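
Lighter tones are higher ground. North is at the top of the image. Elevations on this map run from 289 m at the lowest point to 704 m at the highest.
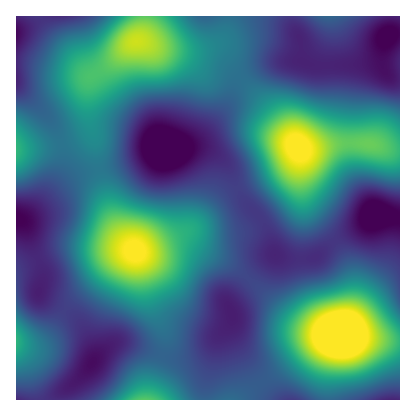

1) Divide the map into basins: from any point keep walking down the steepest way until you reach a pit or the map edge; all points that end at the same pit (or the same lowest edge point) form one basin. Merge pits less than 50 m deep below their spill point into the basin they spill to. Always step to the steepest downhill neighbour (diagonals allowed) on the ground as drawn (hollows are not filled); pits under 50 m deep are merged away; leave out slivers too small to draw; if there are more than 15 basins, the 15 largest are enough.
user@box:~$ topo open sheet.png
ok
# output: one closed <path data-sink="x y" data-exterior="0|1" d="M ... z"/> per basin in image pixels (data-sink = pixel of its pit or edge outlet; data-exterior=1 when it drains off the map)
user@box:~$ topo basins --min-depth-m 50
<path data-sink="166 150" data-exterior="0" d="M140 41l-8 2-24 23-18 12-2 6 0 26 11 60 13 48 6 12 21 28 13 46 13 30-1 16-11 30-4 20 179 0 1-30 11-36-12-1-30-11-16-12-48-43-46-24-10-1-22 7-17 1 23-7 28-14 36-34 56-27 12-10 4-8 0-4-30-38-40-40-14-7-56-12z"/><path data-sink="16 218" data-exterior="1" d="M90 123l-1 7-5 4-18 9-50 7 0 250 132 0 5-20 10-26 2-20-13-30-11-40-5-12-18-22-9-22-10-38z"/><path data-sink="374 214" data-exterior="0" d="M362 143l-28 1-24 5-12-2-2 7-10 11-16 10-42 18-38 36-28 14-23 7 17-1 22-7 10 1 46 24 48 43 20 14 32 10 66 7 0-191z"/><path data-sink="388 36" data-exterior="0" d="M400 16l-256 0-1 14-5 10 20 9 50 10 18 7 35 34 39 48 10 1 24-5 28-1 38 7z"/><path data-sink="16 34" data-exterior="1" d="M144 16l-128 0 0 133 50-6 16-7 7-6 0-50 51-42 4-12z"/><path data-sink="392 400" data-exterior="1" d="M342 334l-4 4-7 22-3 16 0 24 72 0 0-58-32-3z"/>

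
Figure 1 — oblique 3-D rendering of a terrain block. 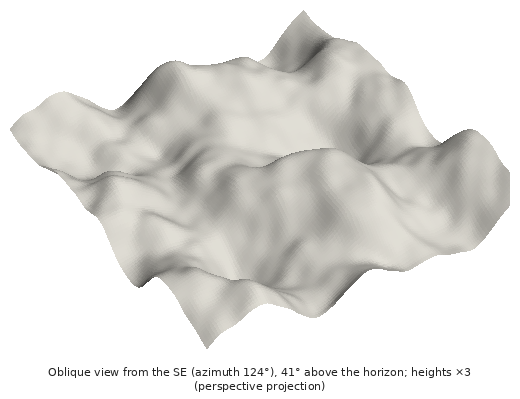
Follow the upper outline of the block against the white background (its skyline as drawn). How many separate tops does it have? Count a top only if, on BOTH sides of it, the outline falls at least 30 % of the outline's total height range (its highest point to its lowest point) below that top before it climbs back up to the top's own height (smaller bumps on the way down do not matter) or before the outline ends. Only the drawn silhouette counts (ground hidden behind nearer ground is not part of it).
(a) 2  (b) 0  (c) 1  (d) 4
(c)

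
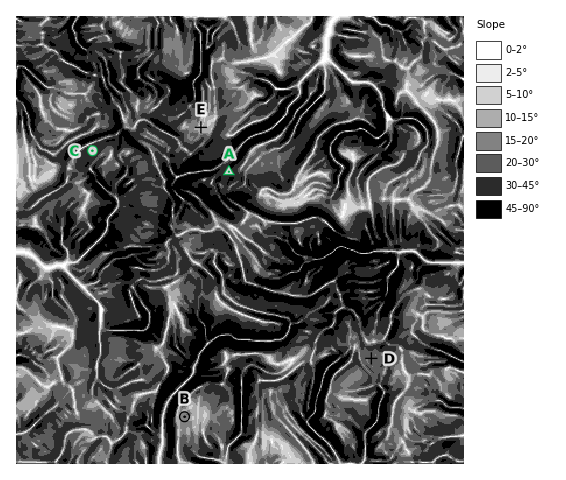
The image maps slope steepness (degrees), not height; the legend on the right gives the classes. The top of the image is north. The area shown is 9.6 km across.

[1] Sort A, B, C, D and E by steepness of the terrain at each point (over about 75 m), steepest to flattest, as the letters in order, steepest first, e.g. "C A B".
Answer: A C D B E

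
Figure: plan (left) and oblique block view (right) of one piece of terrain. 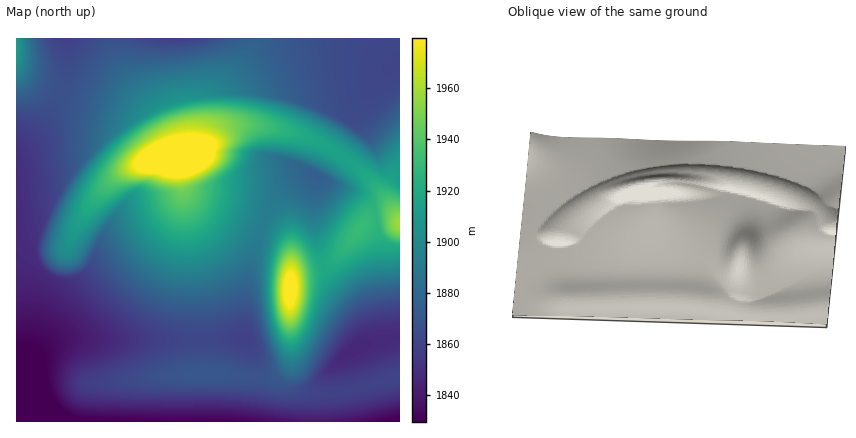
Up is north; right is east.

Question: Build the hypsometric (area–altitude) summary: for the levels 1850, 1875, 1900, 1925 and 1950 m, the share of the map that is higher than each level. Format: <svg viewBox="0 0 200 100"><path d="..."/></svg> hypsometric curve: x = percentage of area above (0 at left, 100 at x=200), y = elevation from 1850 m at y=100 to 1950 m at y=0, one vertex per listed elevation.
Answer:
<svg viewBox="0 0 200 100"><path d="M173 100l-72-25-44-25-32-25-15-25"/></svg>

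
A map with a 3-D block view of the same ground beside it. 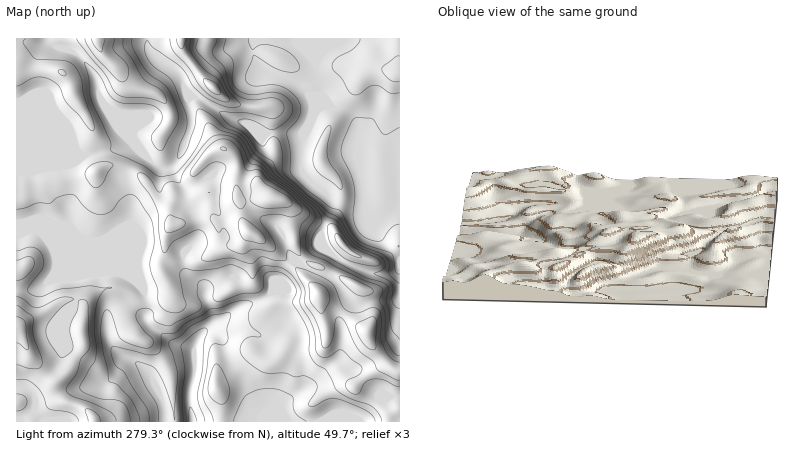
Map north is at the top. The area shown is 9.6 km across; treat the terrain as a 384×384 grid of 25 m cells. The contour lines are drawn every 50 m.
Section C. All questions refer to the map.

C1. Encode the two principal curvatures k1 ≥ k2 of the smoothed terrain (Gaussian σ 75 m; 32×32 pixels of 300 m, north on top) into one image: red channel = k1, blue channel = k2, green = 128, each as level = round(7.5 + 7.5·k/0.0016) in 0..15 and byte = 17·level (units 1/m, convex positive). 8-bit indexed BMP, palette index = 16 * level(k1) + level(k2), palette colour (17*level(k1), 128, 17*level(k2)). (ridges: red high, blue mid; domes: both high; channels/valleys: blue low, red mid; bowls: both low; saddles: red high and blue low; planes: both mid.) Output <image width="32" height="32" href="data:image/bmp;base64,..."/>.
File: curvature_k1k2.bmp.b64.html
<image width="32" height="32" href="data:image/bmp;base64,Qk02CAAAAAAAADYEAAAoAAAAIAAAACAAAAABAAgAAAAAAAAEAAATCwAAEwsAAAABAAAAAAAAAIAAABGAAAAigAAAM4AAAESAAABVgAAAZoAAAHeAAACIgAAAmYAAAKqAAAC7gAAAzIAAAN2AAADugAAA/4AAAACAEQARgBEAIoARADOAEQBEgBEAVYARAGaAEQB3gBEAiIARAJmAEQCqgBEAu4ARAMyAEQDdgBEA7oARAP+AEQAAgCIAEYAiACKAIgAzgCIARIAiAFWAIgBmgCIAd4AiAIiAIgCZgCIAqoAiALuAIgDMgCIA3YAiAO6AIgD/gCIAAIAzABGAMwAigDMAM4AzAESAMwBVgDMAZoAzAHeAMwCIgDMAmYAzAKqAMwC7gDMAzIAzAN2AMwDugDMA/4AzAACARAARgEQAIoBEADOARABEgEQAVYBEAGaARAB3gEQAiIBEAJmARACqgEQAu4BEAMyARADdgEQA7oBEAP+ARAAAgFUAEYBVACKAVQAzgFUARIBVAFWAVQBmgFUAd4BVAIiAVQCZgFUAqoBVALuAVQDMgFUA3YBVAO6AVQD/gFUAAIBmABGAZgAigGYAM4BmAESAZgBVgGYAZoBmAHeAZgCIgGYAmYBmAKqAZgC7gGYAzIBmAN2AZgDugGYA/4BmAACAdwARgHcAIoB3ADOAdwBEgHcAVYB3AGaAdwB3gHcAiIB3AJmAdwCqgHcAu4B3AMyAdwDdgHcA7oB3AP+AdwAAgIgAEYCIACKAiAAzgIgARICIAFWAiABmgIgAd4CIAIiAiACZgIgAqoCIALuAiADMgIgA3YCIAO6AiAD/gIgAAICZABGAmQAigJkAM4CZAESAmQBVgJkAZoCZAHeAmQCIgJkAmYCZAKqAmQC7gJkAzICZAN2AmQDugJkA/4CZAACAqgARgKoAIoCqADOAqgBEgKoAVYCqAGaAqgB3gKoAiICqAJmAqgCqgKoAu4CqAMyAqgDdgKoA7oCqAP+AqgAAgLsAEYC7ACKAuwAzgLsARIC7AFWAuwBmgLsAd4C7AIiAuwCZgLsAqoC7ALuAuwDMgLsA3YC7AO6AuwD/gLsAAIDMABGAzAAigMwAM4DMAESAzABVgMwAZoDMAHeAzACIgMwAmYDMAKqAzAC7gMwAzIDMAN2AzADugMwA/4DMAACA3QARgN0AIoDdADOA3QBEgN0AVYDdAGaA3QB3gN0AiIDdAJmA3QCqgN0Au4DdAMyA3QDdgN0A7oDdAP+A3QAAgO4AEYDuACKA7gAzgO4ARIDuAFWA7gBmgO4Ad4DuAIiA7gCZgO4AqoDuALuA7gDMgO4A3YDuAO6A7gD/gO4AAID/ABGA/wAigP8AM4D/AESA/wBVgP8AZoD/AHeA/wCIgP8AmYD/AKqA/wC7gP8AzID/AN2A/wDugP8A/4D/AIaHh4ZlldmmqJiXhoXYcHWmlnZ3d3eHhZWFdnZzY8aXqIaHp9fXl5aYmIeFhceAp7enhnd3d3aWuad0c6XGl5eGdYelk3N0daeGdnWWx4Cm2qiGd3Z2doWGprXIyYV1k3V2p7inhXaVl4d1dae4gITol4aGhnaHh3Z2l6enpXS4hqemhriXhqeGhXR1t6iCgueGhoeYqJeHhoaWhnWWx+eWyJZ2hramhmJyhLW3h3OD2JWXmJeXmIalx5V2hqblg7emdXd2yKiCpLfpyYODY5O3dZiYd3eYhYTopoSW6KVjuHV1d4bYloKXqKeSpah1goWHh4aHh4d1ZOemg7j6lXO6tYZ3hseWc5endJant5aEcoSHmIeHd3SF54Wlptm3gqeFt5eHp6Z0h5aGham5yNe1hHKFl5eWpLjXlYZ0tMaCpGSFuLi4t5WXl5aWp5eHhKfYppWkhoWD2OqVdJbGtnGldHSEdIWWp6eGdYa3l3ZlhpemuKZ1YpT2tpPW+NfXsriohId3h4aGhoeFp7eFlIaFhWS1g2KU9pWl1sSAgMBht8mVh3eHd3d3h4Wnp5amyLeFlreEt8WW1saAkPb5+JF1poWHh4eHh4eHdZXGdXV2p7e3lbfnlNdicqP35YKAtXaGh4eHh4eHd3d2hOeXdWSnhpbZ6ZSF13Rz+NZQc3Wnh3d3h3eHh4eGd3WE2bm2paiFt8aDYpW1lsL3knN3h4aGdYaHdoeHmId2dpa3h4aGh4amlJSGpuj4xJKTdoeHh6iXmId2h5iHh3aGp5aHhoeGlqiWuOn595OAhKeFh4iHiIeHiIeGp4eHhqe2p5aFl4aGp4bH98eBcHSXp4WHiIeHh4eXl6a5h4am2JWFs+iGdoa3tfmDcHGFl8iWhoeIh3d3h3d3hbe4t7eVgoRxxud1deaytaJ1dYa4h4V3h4h3h4d3d4eGhJSFdXSWp3Ny1+jY6ZVxtpaFhrd2dneHh3eHh3d3d4aop4aHhqindXOUx9rKknO3hXaGt4d2d4eHh4eHh3d2hsiFdoeGlteXgqfVg5CAhKSEdIaXqIZ3d4eHh3eHhnXHt4OHhnZUxriDx6OAgYSmqamVhYaXhnaHh4eHd3eFp+eEg5SFdJX3lYSSkPb29ujZyaWGh4aXh4aGhoV2dXXIt3KDubjX+LiDg6P69mNkhaaUhHZ3d4eYdnaXmIaFp8encIXHp6aGlYOD9+iUU3V1hIWHh4eHh5iWl6mYpsfZuZOAx9i4hnSEcubGhqWFhneHmJeHh4eHiJiXmJiGhoWDgLf3p5d0dIS29nSEhZaGl5iYh4eHh4eHiIeXhoZ1hZSl6aeFdXSGlemlhKd1dnaHh4d3h4eHd3aGdpc="/>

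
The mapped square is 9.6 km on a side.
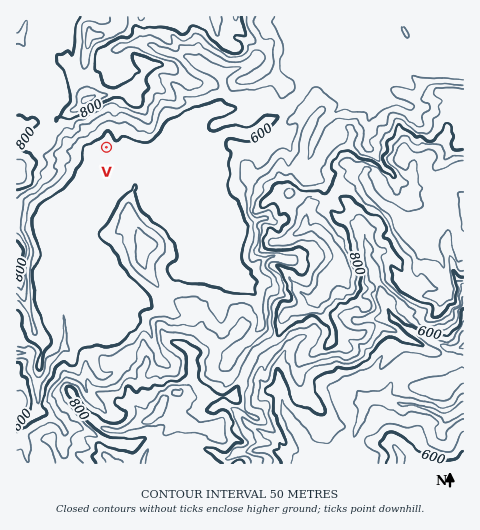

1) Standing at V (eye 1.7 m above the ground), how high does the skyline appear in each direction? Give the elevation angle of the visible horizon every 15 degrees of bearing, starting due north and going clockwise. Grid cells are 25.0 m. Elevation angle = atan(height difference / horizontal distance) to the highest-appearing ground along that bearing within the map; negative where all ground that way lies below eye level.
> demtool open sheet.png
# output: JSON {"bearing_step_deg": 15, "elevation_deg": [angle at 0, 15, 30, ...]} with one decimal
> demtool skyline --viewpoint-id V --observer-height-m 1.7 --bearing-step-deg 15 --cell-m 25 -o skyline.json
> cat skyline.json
{"bearing_step_deg": 15, "elevation_deg": [13.3, 11.2, 11.7, 9.4, 6.4, 2.5, 2.9, 3.8, 3.8, 2.9, 1.9, 3.3, 2.5, 0.6, 2.4, 3.9, 4.9, 8.5, 8.5, 9.2, 10.9, 13.9, 16.0, 16.0]}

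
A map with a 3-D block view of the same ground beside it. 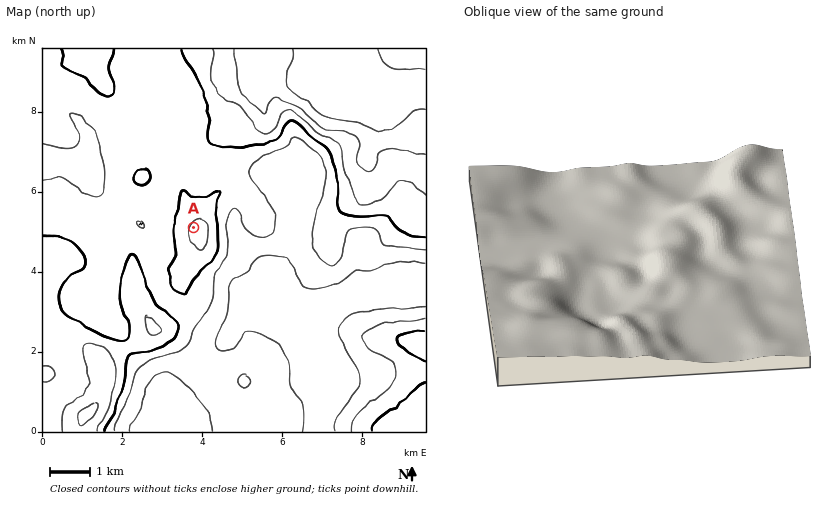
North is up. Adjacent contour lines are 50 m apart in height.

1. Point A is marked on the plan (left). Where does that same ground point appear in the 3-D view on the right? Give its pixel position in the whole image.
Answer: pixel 674 262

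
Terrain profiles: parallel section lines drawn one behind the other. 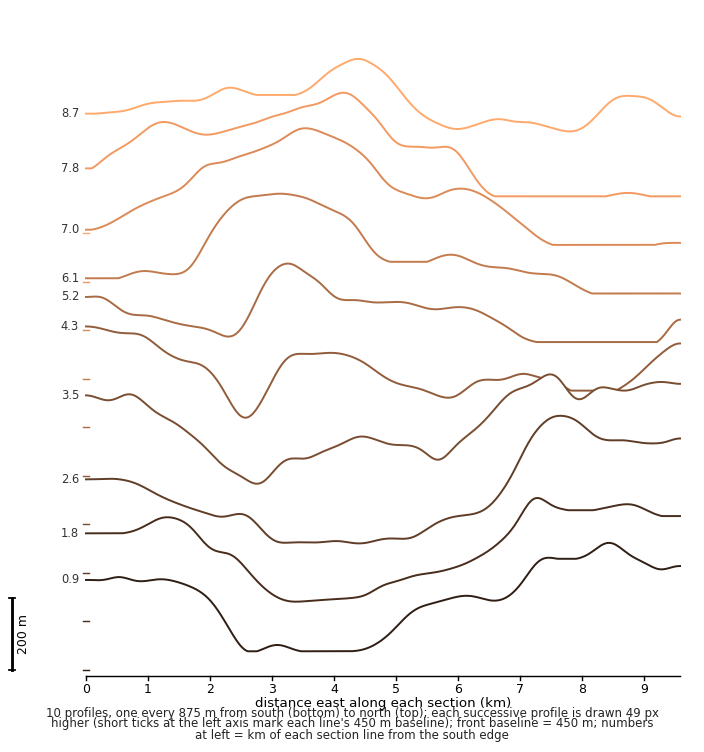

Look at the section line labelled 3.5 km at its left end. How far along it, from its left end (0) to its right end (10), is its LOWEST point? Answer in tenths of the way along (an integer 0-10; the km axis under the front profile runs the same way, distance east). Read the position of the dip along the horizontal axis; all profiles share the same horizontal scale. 3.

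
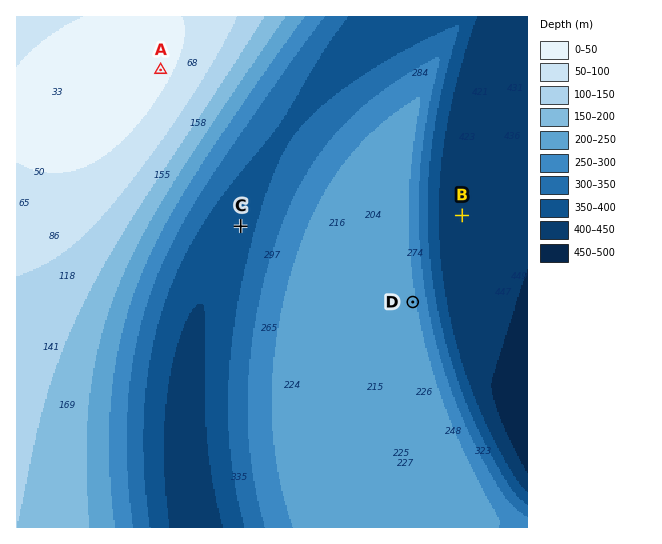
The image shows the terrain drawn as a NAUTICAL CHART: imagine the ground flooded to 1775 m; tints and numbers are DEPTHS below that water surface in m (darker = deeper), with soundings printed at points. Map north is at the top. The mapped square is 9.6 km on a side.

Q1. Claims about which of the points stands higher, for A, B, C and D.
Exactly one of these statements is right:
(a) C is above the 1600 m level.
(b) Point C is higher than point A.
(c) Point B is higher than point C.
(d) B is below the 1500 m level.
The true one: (d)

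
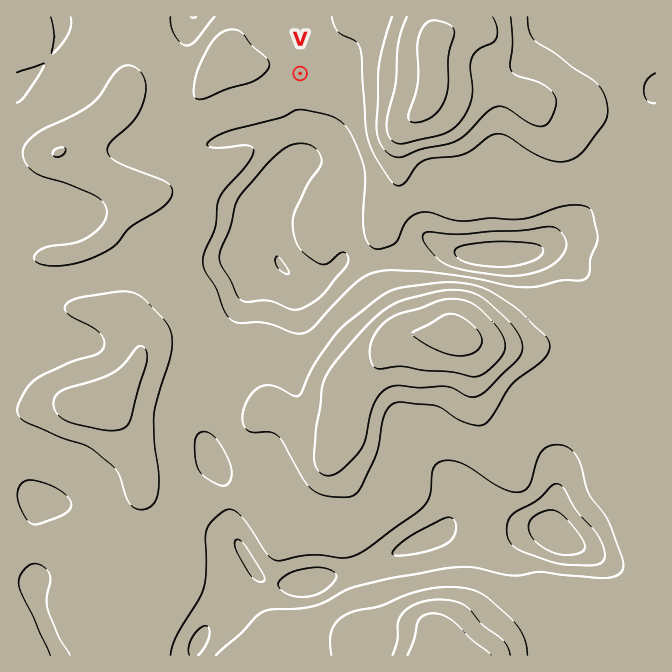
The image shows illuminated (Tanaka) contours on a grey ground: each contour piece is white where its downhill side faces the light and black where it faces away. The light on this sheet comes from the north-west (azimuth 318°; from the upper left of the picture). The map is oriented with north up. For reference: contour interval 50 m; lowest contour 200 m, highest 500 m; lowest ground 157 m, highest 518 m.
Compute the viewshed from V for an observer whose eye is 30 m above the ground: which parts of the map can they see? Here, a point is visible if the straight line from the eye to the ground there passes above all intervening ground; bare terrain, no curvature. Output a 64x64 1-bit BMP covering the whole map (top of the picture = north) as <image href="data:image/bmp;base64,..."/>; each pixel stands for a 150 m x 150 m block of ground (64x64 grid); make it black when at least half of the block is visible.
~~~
<image width="64" height="64" href="data:image/bmp;base64,Qk0+AgAAAAAAAD4AAAAoAAAAQAAAAEAAAAABAAEAAAAAAAACAAATCwAAEwsAAAIAAAAAAAAA////AAAAAAAAPAAAAAAAAAAcAAAAAAAAABwAAAAAAAAAHAAAAAAAAAAOAAAAAAAAAA+AAAAAAAAAD8AAAAAAAAAHwAAAAAAAAAfAAAAAAAAAAAAAAAAAAAAAAAAAAAAAAAAAAAAAAAAAAIAAAAAAAAAAgAAAAAAAAAGAAAAAAAAAA+AAAAAAAAAH4AAAAAAAAAfAAAAAAAAAB4AAAAAAAAAPgAAAAAAAAA+ABgAAAAAAD4AGAAAAAAAPAA4AAAAAAB8AHwAAAAAAPwP/gAAAAAf/B//AAAAAH/+H/8AAAAAP/8f/wAAAAAB/x//AAAAAAB///+AAAAAAD///8AAAAAAP///4AAAAAB/////gAAAAH//////AAAB//////8AAD///////gAAD///z//8AAAD//+H/+AAAAD//4PgAAAAAH//gcAAAAAA//+JgAAAAAB//7+AAAAAAB///8AAAAAAD///4AAAAAAH///gAAAAAA///+AAAAAAf+f/8AAAAAH/8H/wAAAAB//4P+AAAAAP//4f4AAAAD///w/gAAAAD///j/AAAAAP9/+f8AAAAAfn///4AAAAAeH///wAAAAAYP///AAAAABAf//+AAAAAAB///4AAAAAAD///gAAAAAAP//+AAAAAAAf//4AAAAAAB///AAAAAAAD//8AAAAAAAH//4AAAA=="/>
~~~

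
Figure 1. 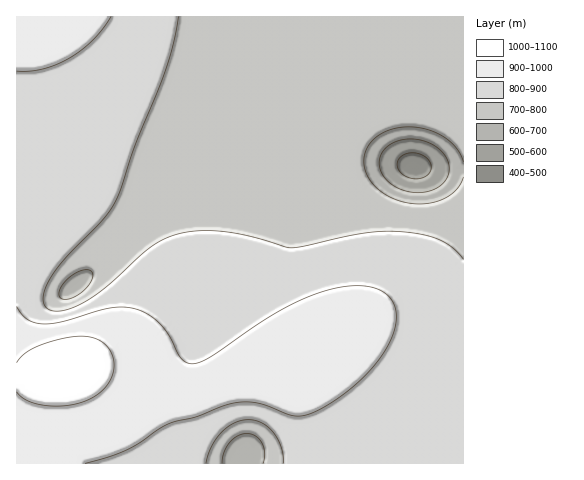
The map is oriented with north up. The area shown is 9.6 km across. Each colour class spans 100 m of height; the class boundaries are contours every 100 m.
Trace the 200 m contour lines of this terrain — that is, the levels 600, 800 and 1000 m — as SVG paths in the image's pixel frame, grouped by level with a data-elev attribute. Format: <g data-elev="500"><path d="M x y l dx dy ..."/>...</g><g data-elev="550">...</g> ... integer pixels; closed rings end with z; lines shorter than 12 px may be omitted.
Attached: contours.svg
<g data-elev="600"><path d="M409 192l-13-5-11-9-5-10 0-11 6-10 11-6 14-2 14 2 12 6 8 8 4 10-1 10-6 9-9 6-12 3z"/></g><g data-elev="800"><path d="M206 463l6-17 10-14 13-9 14-3 14 3 11 10 8 15 1 15"/><path d="M463 259l-9-10-13-8-15-6-20-3-21-1-20 2-74 15-57-15-23-2-19 0-20 5-18 9-13 10-35 32-24 16-21 8-8 0-6-3-4-6 0-7 3-9 6-10 15-19 37-39 13-21 18-52 31-77 8-26 4-25"/></g><g data-elev="1000"><path d="M17 392l9 8 15 5 19 1 18-3 14-5 12-9 7-11 3-13-2-11-7-10-9-5-13-3-20 2-24 8-13 7-9 10"/></g>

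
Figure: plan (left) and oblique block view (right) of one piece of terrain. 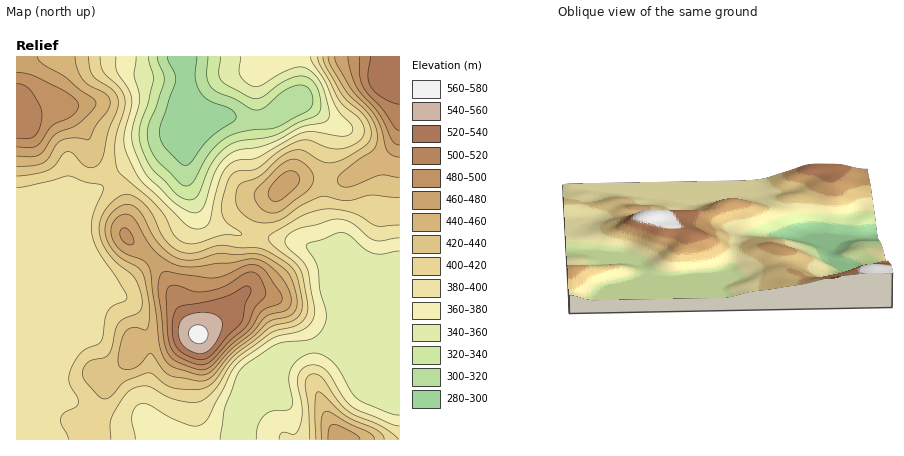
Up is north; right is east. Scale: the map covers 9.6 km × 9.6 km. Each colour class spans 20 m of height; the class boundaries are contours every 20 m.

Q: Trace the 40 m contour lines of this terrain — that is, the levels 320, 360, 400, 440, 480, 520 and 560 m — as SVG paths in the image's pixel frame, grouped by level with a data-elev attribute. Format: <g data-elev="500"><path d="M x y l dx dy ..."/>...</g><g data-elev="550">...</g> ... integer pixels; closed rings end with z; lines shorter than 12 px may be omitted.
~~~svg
<g data-elev="320"><path d="M208 56l-1 20 4 12 7 4 16 7 16 10 6 1 6-1 22-18 14-6 6 1 6 3 2 7 1 8-5 7-30 16-36 5-18 7-13 13-17 29-8 5-6-3-22-21-6-10-4-10-1-8 1-9 8-19 8-26 0-6-7-18"/></g><g data-elev="360"><path d="M220 440l5-32 11-32 6-8 6-6 28-18 10-2 20-2 8-2 6-5 4-7 2-14-6-22-2-22-3-8-8-12 0-4 35-12 8 3 14 13 8 5 10 1 18-3"/><path d="M400 415l-12-3-30-12-6-8-12-20-7-10-11-7-10-2-14 6-8 11-1 10 3 20-1 8-5 2-14 1-8 4-6 11-2 14"/><path d="M241 56l-2 14 1 6 6 6 7 4 9-1 18-11 14-6 8-1 8 3 7 8 5 9 7 20 0 11-5 4-24 5-32 17-12 4-18 2-8 4-8 8-6 8-13 38-3 4-6 1-8-3-10-6-26-25-7-9-8-20-3-8 0-10 8-32-1-8-5-16 2-20"/></g><g data-elev="400"><path d="M111 440l-1-16 2-8 12-19 7-7 9-4 8 0 28 14 16 2 8-1 14-11 16-24 10-10 32-23 24-7 8-6 3-6 1-8-6-34-7-10-25-20-2-4 4-4 32-19 22-6 12 1 16 3 24 13 22-1"/><path d="M398 440l-6-6-10-8-26-10-9-6-9-10-16-22-4-3-4-1-6 3-3 7 4 26 1 30"/><path d="M16 187l12-1 40-10 18 6 16 4 1 6-11 26 0 18 7 16 17 24 11 20-2 4-11 5-6 7-3 8-2 16-3 6-18 10-6 6-5 10-2 8 0 6 9 16 0 6-3 4-11 5-4 7 1 4 7 16"/><path d="M318 56l2 8 19 36 7 7 12 10 4 5 2 8-2 8-10 7-14 4-12-2-16-7-10 1-20 9-24 19-22 3-4 4-3 8-5 18 0 9 4 11 14 10 2 2-4 2-16-1-30 9-8-2-8-4-4-6-7-16-7-8-40-38-3-12 0-16 9-32 1-10-5-12-17-16-3-16"/></g><g data-elev="440"><path d="M375 440l-2-4-4-4-43-21-2 2-2 5-1 22"/><path d="M195 380l9 1 6-3 22-24 22-18 14-13 6-3 14-3 6-4 3-5 0-8-5-21-4-7-7-6-15-9-8-3-22 1-18-2-26 7-16-2-9-6-10-10-14-26-5-7-8-4-8 1-8 5-6 8-3 9 1 8 4 10 6 8 22 13 4 5 6 22 2 20-2 11-2 5-14-2-4 2-4 4-5 20 0 12 5 3 10-1 6-4 10-11 13 17 5 5z"/><path d="M268 212l6 1 8-2 24-19 5-6 2-6 0-6-4-6-7-6-8-3-10 3-28 28-2 6 2 6 5 6z"/><path d="M16 166l18 0 10-3 5-5 7-14 8-5 12-1 12 2 8-14 12-16 2-6-1-6-5-5-14-7-6-6-7-12-2-12"/><path d="M328 56l2 10 16 24 25 28 5 8 1 8 0 10-3 6-33 24-3 4 0 6 4 2 6 1 32-12 20 2"/></g><g data-elev="480"><path d="M198 370l8-1 6-3 18-21 20-15 12-18 4-4 12-4 3-2 1-4-2-6-13-20-7-5-6-2-6 0-24 10-10 3-48-7-2 1-3 2-3 8 0 10 6 48 2 10 4 6 6 5z"/><path d="M128 244l5 0 1-4-5-10-5-2-4 2 0 6 2 5z"/><path d="M16 147l14 1 8-3 14-19 20-10 5-6 2-4-4-8-15-9-28-14-16-3"/><path d="M348 57l3 17 6 14 22 26 13 27 8 4"/></g><g data-elev="520"><path d="M198 360l6-1 7-3 17-21 13-11 2-6 2-14 6-12-1-5-6-1-12 8-10 4-40 8-6 4-2 6-2 10 3 18 7 9z"/><path d="M370 56l-2 20 3 12 13 10 16 6"/></g><g data-elev="560"><path d="M197 344l7-2 4-6-2-8-6-3-8 1-3 6 2 8z"/></g>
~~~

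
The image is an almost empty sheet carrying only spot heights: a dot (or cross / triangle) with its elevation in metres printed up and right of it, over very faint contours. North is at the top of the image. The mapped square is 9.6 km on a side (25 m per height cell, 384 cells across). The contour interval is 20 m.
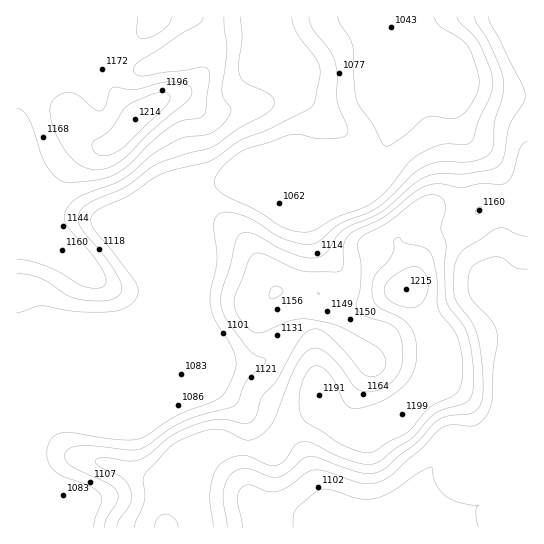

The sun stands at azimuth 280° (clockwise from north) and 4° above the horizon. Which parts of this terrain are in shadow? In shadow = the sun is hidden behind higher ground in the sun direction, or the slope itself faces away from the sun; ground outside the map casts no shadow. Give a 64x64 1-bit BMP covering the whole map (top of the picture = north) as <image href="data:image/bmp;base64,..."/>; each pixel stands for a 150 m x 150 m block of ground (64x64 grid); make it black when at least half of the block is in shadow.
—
<image width="64" height="64" href="data:image/bmp;base64,Qk0+AgAAAAAAAD4AAAAoAAAAQAAAAEAAAAABAAEAAAAAAAACAAATCwAAEwsAAAIAAAAAAAAA////AAAAAAAAAAB4AAAAAAAAAHAAAAAAAAAAcAAAAAAAAABwAAAAAAAAAHAAAAAAAAAAcAAAAAAAAABgAAOAAAAAAAAwB+AAAAAAADAH+AAAAAAAAAP8AAAAAAAAAf8AAAAAAAAA/4AAAAAAAAB/gAAAAAAAAH8wAAAAAAAAPjwAAAAAAAAAfgAAAAAAAAD+AAAAAAAAAP4AAAAAAAAB/gAAAAAAAAD+AAAAAAAAAP4AAAAAAAAA/gAAAAAAAAH8AAAAAAAAAfgAAAAAAAAB8AAAAAAAAAHgAAAAAAAAA8AAAAAAAAAH4AAAAAAAAB/wAAAAAAAAH/AADgAAAAAf4AAeAAAAAB/gAB4AAAAAD8AAPAAAAAAPgAB4AAAAAAcAAPAAAAAAAAAA4AAAAAAAAAHgAAAAAAAAAeAAAAAAAAAB4AAAAAAAAAHAAAAAAAAAAAAAAAAAAAAAD8AAAAAAAAAP8AAAAAAAAA/8AAAAAAAAD/xwAAAAAAAH/HgAAAAAAAf8eAAAAAAAA/wwAAAAAAAB/AAAAAAAAAD8AAAAAAAAAHwAAAAAAAAAOAAAAAAAAAABgAAAAAAAAAHAAAAAAAAAAOAAAAAAAAAAcAAAAAAAAAB4AAAAAAAAADgAAAAAAAAAOAAAAAAAAAAQAAAAAAAAAAAAAAAAAAAAAAAAAAAAAAAAAAAAAA=="/>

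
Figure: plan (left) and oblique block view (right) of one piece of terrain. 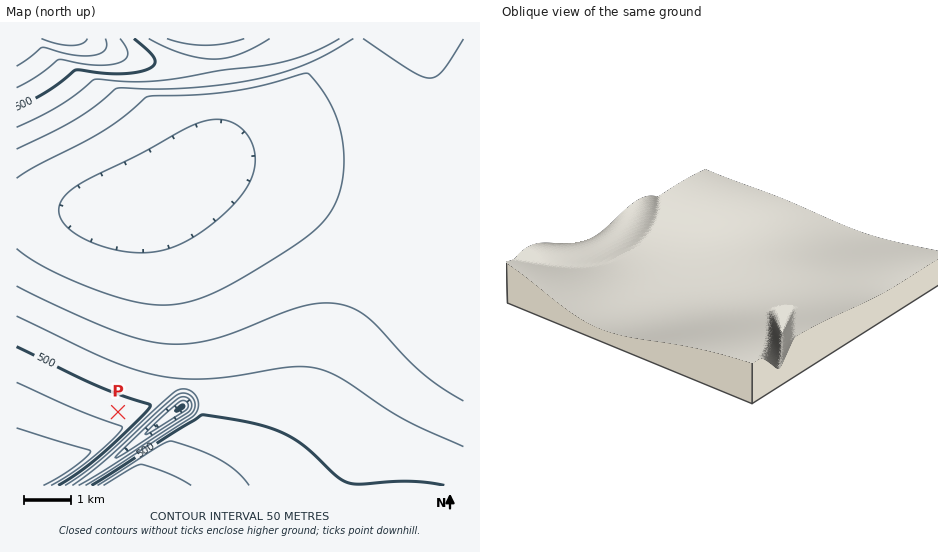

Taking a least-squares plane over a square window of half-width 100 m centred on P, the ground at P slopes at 5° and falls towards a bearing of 19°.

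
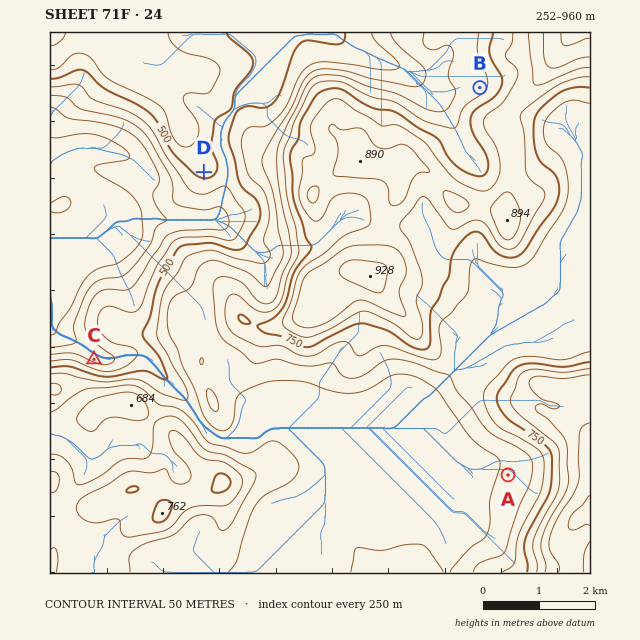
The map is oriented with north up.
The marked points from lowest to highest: C D A B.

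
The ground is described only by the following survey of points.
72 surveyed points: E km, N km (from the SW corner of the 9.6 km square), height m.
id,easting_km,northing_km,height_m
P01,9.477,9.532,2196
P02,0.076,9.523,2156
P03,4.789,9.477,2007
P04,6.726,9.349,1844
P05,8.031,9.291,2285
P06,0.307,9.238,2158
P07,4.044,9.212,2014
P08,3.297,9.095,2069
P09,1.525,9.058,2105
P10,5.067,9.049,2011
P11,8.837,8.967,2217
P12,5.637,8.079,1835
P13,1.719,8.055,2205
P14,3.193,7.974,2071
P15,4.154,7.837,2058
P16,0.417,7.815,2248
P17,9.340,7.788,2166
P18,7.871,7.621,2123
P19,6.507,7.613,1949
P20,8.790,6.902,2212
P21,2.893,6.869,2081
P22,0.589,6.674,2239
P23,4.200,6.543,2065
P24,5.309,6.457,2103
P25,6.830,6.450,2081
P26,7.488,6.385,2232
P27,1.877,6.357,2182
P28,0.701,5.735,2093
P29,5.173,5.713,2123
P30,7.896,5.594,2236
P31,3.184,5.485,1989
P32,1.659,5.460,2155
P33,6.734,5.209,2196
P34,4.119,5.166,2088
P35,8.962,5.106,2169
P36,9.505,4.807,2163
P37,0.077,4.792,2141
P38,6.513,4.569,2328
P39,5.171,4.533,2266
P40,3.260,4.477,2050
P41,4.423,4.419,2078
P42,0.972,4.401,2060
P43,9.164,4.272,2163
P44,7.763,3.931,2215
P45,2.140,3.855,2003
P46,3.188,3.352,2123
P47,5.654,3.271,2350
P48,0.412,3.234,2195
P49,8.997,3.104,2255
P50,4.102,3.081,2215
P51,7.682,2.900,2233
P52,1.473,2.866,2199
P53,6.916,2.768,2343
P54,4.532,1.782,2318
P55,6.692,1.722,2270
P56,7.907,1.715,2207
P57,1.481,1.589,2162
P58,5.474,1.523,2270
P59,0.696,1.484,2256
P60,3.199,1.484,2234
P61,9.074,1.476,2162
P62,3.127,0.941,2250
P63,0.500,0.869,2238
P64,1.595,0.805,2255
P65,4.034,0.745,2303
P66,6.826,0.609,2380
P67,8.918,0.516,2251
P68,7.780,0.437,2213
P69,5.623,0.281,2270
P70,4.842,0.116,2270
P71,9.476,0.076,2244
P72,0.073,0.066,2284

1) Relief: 1820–2420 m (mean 2170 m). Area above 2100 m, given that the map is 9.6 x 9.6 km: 66.7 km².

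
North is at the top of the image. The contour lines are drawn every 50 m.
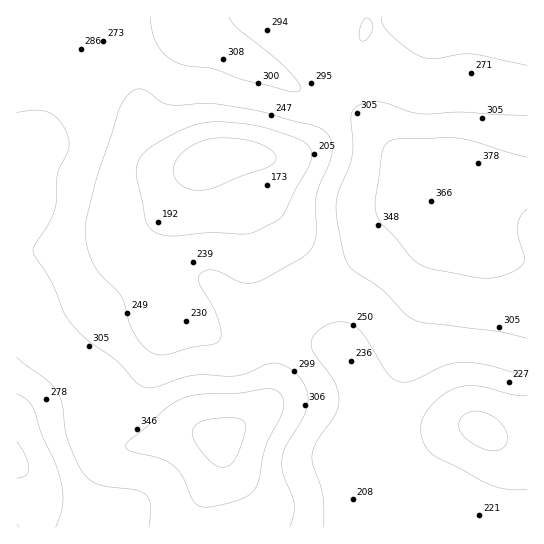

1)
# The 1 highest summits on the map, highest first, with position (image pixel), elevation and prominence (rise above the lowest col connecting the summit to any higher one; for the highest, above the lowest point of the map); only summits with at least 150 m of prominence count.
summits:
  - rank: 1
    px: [221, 439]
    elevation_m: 411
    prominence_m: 287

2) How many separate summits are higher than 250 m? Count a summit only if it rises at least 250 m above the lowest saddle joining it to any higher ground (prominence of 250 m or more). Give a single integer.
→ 1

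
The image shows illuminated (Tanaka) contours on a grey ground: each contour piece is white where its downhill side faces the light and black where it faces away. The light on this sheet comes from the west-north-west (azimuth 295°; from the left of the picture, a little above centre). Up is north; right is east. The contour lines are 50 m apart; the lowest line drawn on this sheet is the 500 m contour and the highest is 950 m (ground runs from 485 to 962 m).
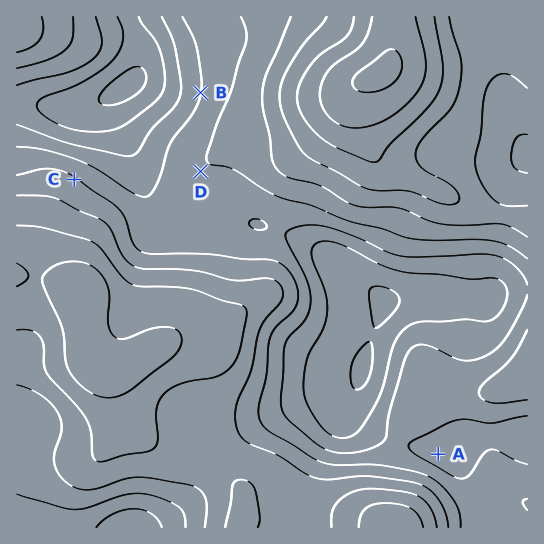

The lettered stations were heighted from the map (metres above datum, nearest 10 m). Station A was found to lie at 620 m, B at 650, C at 710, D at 700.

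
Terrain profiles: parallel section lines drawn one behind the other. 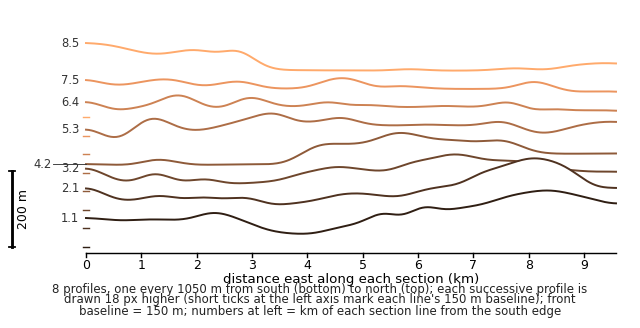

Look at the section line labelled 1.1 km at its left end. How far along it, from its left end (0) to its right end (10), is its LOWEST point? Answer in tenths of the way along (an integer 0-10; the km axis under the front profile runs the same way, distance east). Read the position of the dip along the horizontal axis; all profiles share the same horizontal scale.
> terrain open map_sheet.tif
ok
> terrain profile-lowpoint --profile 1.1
4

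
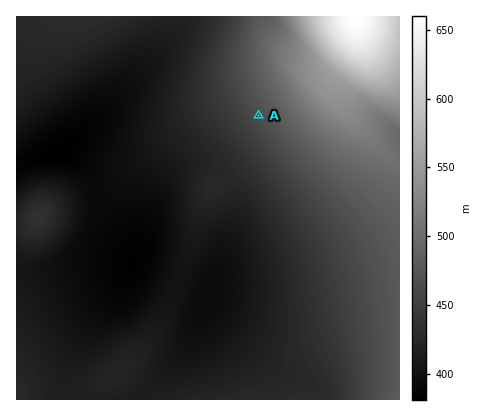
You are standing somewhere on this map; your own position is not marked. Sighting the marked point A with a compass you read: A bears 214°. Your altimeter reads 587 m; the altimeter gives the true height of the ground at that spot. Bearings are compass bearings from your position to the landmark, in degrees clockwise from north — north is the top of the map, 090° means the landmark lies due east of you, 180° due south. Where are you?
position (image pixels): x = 316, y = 31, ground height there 587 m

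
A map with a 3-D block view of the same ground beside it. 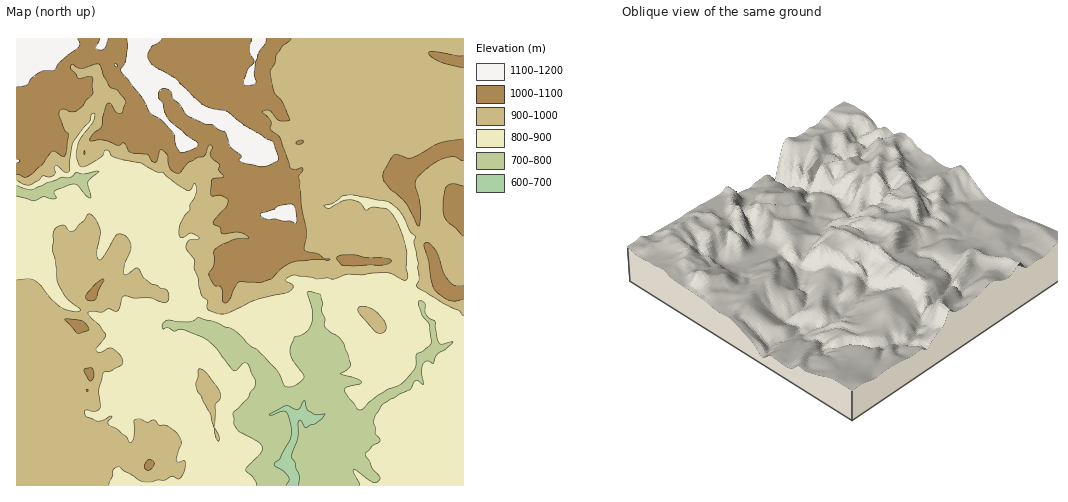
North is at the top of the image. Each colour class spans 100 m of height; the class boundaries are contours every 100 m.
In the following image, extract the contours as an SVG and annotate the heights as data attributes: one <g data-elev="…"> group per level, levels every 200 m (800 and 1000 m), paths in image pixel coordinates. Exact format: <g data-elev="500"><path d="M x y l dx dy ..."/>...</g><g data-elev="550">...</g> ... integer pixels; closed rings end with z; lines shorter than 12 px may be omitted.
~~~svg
<g data-elev="800"><path d="M257 485l-4-8-7-6 0-2 14-15 2-7-4-5-20-11-4-6-1-11 1-2 14-14 7-12 0-6-6-15-2-2-3 0-7 7-3 1-18-23-9-8-24-10-4-1-5 2-7-4-3 2-2-2 1-4 5-3 22 2 9-5 32 12 8 6 12 11 7 4 17 18 5 7 5 11 7 1 7-4 5-6-12-19-2-6 1-6 3-9 7-2 6-4 5-9 0-12-4-18 12 2 3 8-2 8 4 9 0 8 14 10 4 6 8 21-3 5-8 4 17 6 4 3-1 2-12 3-4 3 13 18 4 2 17-15 10-6 11-4 5-3 11-14 2-14 6-3 8-7-2-20-7-9-4-10 1-4 2 0 4 4 0 5 1 5 9 7 0 6 4 15 3 1 11-2-7 7-9 6-4 8-6-2-3 2-3 9 3 12-8-3-6 9-19 9-10 7-6 9-2 6 3 7-1 6 4 4 1 3-8 5-7 8 7 15 8 9-3 4-3 0-20-13 0 4 6 12"/><path d="M17 186l15 4 29-13 9 0 6-5 7 2 16-2-11 10 3 15-1 1-5-3-7-9-4-2-19 7-1 2 2 4-1 2-12-3-10 5-16-5"/></g><g data-elev="1000"><path d="M147 470l4-1 3-5 0-2-4-3-3 1-3 6z"/><path d="M89 380l2 1 3-4 0-6-3-3-7 2z"/><path d="M76 333l4 0 8-2 1-3-7-7-16-2-1 1z"/><path d="M87 300l5 1 4-2 8-19-1-1-7 4-8 10-2 5z"/><path d="M463 286l-8 0-6-4-5-9-8-22-6-7-5-1-1 3 5 15 2 18 3 10 14 11 7 1 8-2"/><path d="M342 265l39 0 7-1 3-4-5-2-19 0-12-3-13 0-6 3z"/><path d="M463 186l-10-2-7 3-3 11 0 11 1 6 3 6 16 15"/><path d="M17 174l8 3 6-2 11-10 11-14 11 5 2-4 3-18-6-7-4-11 1-5 3-2 8 3 6-2 5-4 11-14-1-15-3-1-11 3-8-12 3-3 4 4 5 1 16-5 2 1 3 10 6 11 9 5 7 8 1 4-4 9-2 2-4-2-6-9-3 1-4 13-1 9-9 8-3 7 14-1 14 6 6-3 5 9 18 2 7 8 3-1 4-12 7 6 2 14 8 4 2 0 9-11 8-5 7-1 5-11 3 2-2 6 1 3 8 9 0 5 5 6-12 4-1 15 2 1 9 0 6 5-2 7-13 15 7 5 2 5 17-1 6 3 4 3-17 2-11 5-7 6 0 14-5 7 0 3 5 10 6 1 2 2 1 14 2 1 4-2 5-12 5-7 20 1 12-4 12-12 12-6 20-2 14 1 1-1-5 0-7-5-11-2-3-2 2-19-5-26-2-28 4-8-2-1-6 1-5-1-9-29-10-9 0-9-9-9 7-2 10 11 11-1-8-18-8-9-4-21 5-9 2-9 6-8 8-7"/><path d="M296 144l4 0 4-3-4-1-3 1z"/><path d="M463 139l-24 4-28 15-16-4-11 17-1 8 7 10 16 14 11 22 2 1 1-17-5-23 2-7 12-12 13-8 12-2 9 4"/><path d="M463 55l-5 1-25-5-5 2 4 4 7 4 24 7"/></g>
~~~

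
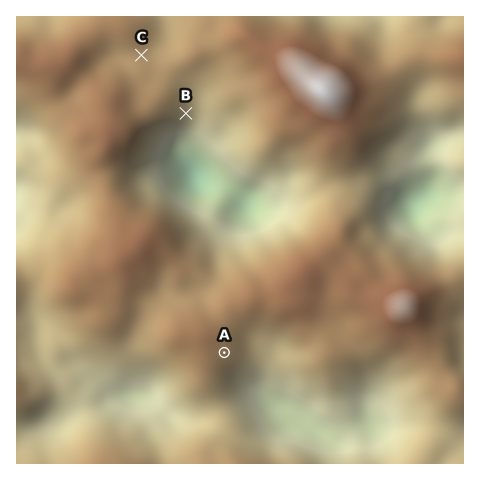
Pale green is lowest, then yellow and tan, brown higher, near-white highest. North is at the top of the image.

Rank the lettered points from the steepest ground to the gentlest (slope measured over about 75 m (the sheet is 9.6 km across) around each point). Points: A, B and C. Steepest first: B A C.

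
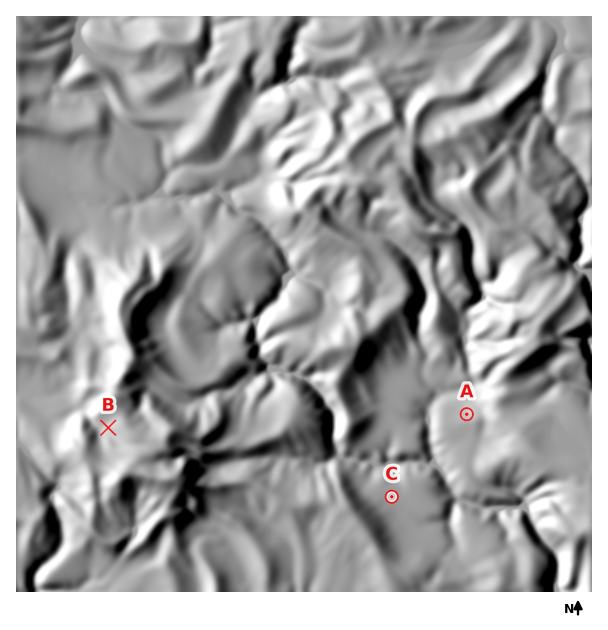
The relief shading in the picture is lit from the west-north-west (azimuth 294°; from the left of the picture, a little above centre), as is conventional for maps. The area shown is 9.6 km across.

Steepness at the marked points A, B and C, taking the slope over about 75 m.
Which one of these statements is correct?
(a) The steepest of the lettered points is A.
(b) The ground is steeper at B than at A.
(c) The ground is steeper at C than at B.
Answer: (b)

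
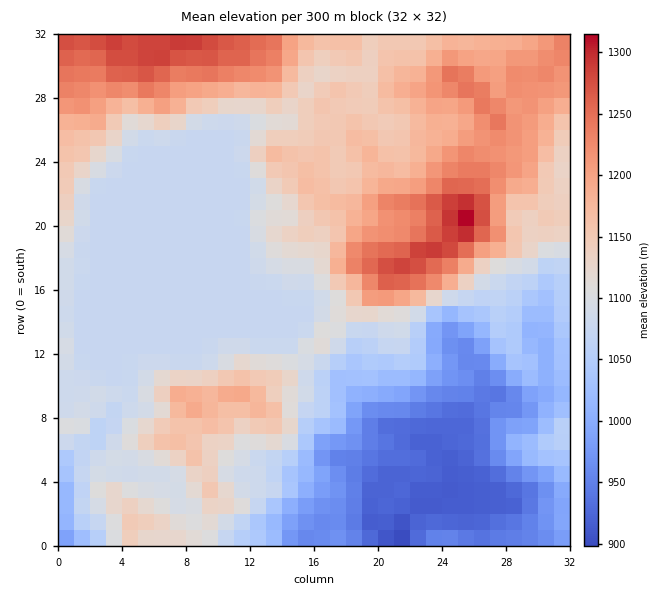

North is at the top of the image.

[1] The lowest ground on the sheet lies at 890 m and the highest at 1320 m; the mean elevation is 1100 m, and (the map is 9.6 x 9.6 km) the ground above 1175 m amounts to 20.4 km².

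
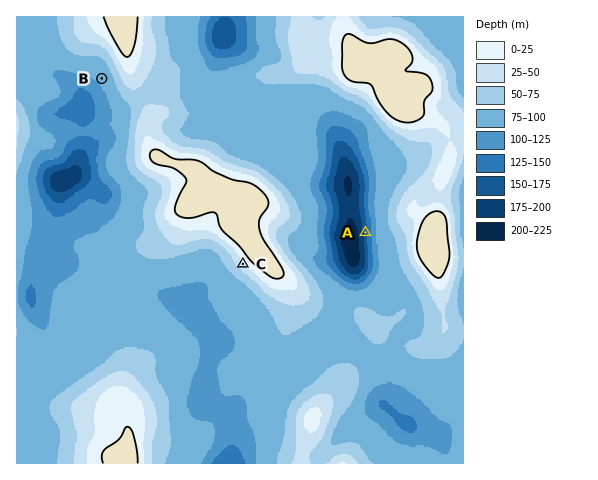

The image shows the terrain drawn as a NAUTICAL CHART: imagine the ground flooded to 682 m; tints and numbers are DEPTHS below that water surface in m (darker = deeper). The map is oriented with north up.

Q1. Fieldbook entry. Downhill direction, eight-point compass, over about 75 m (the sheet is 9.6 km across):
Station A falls W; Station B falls SW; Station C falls SW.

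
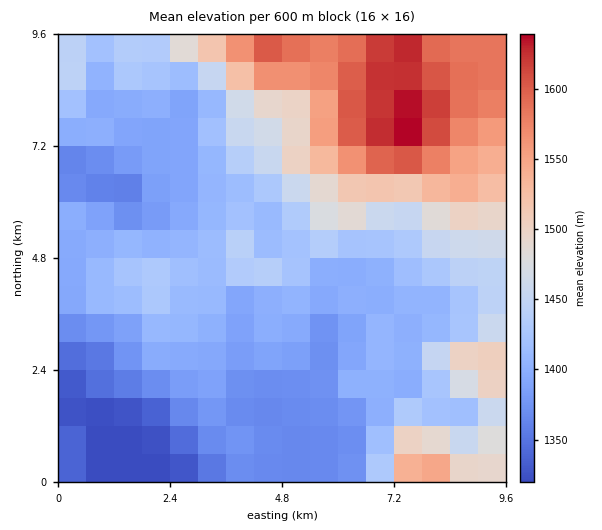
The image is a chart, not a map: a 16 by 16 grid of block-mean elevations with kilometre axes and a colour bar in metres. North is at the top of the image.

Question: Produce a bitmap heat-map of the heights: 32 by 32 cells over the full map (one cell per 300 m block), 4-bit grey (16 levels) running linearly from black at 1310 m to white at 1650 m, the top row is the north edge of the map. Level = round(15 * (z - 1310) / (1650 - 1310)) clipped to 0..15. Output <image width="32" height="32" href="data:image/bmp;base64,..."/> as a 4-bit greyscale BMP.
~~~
<image width="32" height="32" href="data:image/bmp;base64,Qk12AgAAAAAAAHYAAAAoAAAAIAAAACAAAAABAAQAAAAAAAACAAATCwAAEwsAABAAAAAAAAAAAAAAABEREQAiIiIAMzMzAERERABVVVUAZmZmAHd3dwCIiIgAmZmZAKqqqgC7u7sAzMzMAN3d3QDu7u4A////ACEAAAAREiMiIiIzR5u6mIgRAAAAESIzMiIjM0ebuoeIEQAAARIjMzIiIzNGmph3eBEAABESMzMyIiMzRXiHZngRAAERIzMzIiMzMzVmZVVnABEREiMzMiIzMzNEVURFZxESIiIzMzIjMzNERERFVngRIiMzM0MzMzMzREREV4mZESIzREREMzMzMzRERGiZmSIiM0RERDM0QzM0RERWeIgiIzNEREQzREMzNERERVZ3MzRERUREQ0RDMzRERERFZzRERVVEVEM0RDRERERERWZEVVVlVVRERVRERERERFVmREVVZVVUVWZVRERERVVmZjREVVVVRWZlVURERFVWZmZERFVEVEVmVVVVRFVVZnZnRERERERFZURWZmZVVmd3d0REMzRERVVEVniHZmZ4iIhEMzIzQ0VURFZ4iHdniJmYMzIiNENFVFVmeImYiJqqqSIiIjRERFVWd4maqqqqqqoiIjM0NERWZ4iZq8zMy6qqMzMzMzRFZmeJq7ze7ty7ukREQzM0RWZ3iavN7v7ty7tEREMzNEVnd4is3e7/7cu7VEQ0RDNFZ3iInN3e/u3MzFVDRVRERXiJmazd7u7t3MxlRFZURFaJq7u83e7u3dzMdkRWVVZ4m8zMzM3u7t3MzGZVZVVoiazd3MzN3u7czMxlVWVWiaq83dzMzN7+3MzM"/>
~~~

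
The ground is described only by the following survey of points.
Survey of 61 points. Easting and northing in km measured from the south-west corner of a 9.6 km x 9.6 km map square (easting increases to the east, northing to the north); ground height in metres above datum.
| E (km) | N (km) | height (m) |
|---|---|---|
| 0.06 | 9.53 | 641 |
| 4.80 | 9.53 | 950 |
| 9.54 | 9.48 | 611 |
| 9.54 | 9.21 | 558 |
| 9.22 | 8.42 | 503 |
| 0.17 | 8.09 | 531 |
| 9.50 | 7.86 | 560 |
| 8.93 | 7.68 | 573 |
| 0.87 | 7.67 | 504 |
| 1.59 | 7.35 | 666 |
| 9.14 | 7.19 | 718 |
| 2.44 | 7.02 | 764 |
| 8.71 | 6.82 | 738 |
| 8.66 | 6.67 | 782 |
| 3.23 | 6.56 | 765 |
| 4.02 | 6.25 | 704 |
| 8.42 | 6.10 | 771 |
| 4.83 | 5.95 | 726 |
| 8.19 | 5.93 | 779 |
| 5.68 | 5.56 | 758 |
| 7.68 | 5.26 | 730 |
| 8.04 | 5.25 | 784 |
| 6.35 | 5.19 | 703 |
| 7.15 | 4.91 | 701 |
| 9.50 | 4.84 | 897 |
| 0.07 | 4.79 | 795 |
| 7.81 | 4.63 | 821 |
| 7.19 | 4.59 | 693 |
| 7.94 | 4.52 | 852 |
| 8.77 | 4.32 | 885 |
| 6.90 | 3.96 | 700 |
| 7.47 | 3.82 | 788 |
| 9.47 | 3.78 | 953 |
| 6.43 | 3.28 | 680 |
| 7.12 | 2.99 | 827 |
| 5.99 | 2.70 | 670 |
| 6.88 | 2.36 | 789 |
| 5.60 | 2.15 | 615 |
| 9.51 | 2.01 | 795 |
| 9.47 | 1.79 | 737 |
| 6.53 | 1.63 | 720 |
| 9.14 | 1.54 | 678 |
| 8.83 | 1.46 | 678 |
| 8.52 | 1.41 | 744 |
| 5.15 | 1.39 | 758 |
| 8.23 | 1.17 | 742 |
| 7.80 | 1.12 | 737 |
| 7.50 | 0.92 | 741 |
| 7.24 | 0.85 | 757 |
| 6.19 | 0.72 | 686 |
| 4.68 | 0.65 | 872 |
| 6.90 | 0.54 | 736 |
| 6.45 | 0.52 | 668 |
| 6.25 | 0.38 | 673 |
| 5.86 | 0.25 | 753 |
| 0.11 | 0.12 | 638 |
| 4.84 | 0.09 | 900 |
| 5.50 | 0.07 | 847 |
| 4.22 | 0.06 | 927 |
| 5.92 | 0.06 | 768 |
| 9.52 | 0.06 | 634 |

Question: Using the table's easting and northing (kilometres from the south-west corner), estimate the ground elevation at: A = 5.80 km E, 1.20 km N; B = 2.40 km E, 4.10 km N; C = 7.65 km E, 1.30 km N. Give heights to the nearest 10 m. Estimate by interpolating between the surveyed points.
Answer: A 770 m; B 710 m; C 790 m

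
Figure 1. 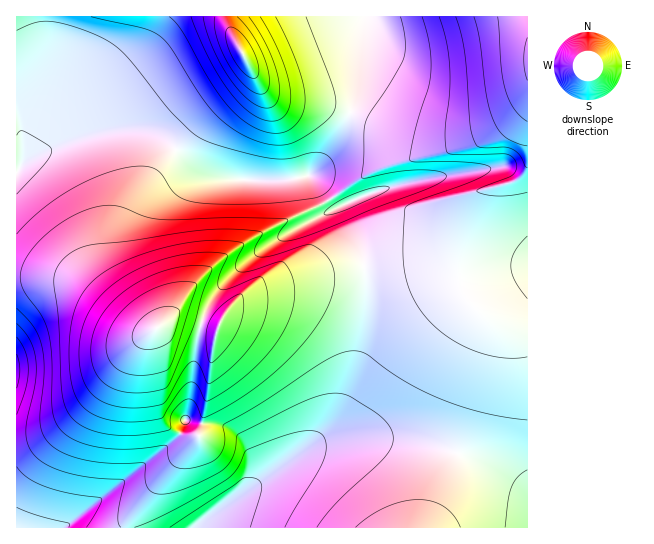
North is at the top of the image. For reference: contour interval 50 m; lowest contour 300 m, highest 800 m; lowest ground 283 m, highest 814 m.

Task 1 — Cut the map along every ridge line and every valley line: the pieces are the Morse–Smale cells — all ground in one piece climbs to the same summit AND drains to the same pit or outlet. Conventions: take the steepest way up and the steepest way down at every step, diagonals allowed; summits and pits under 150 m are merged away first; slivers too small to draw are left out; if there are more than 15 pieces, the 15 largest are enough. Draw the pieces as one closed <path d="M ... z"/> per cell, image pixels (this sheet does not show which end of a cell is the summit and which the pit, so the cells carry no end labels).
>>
<path d="M42 16l-26 1 0 510 511 1 1-37-30-20-32-15-41-12-44-5-50 2-27 9 28-24 9-16 18-55 6-42 0-40-9-36-13-31-9 2-24-32-21 4-75-1-12-6-41-34-15-7-19-3-42 7-34 12-30 15 0-44 14-28 9-30 1-23z"/><path d="M527 16l-162 1-6 62-10 38-17 33-13 17-11 8 12 12 14 21 9-2 16 37 6 30-1 52-11 52-12 33-9 16-26 23 17-6 36-4 59 4 28 6 36 14 46 27z"/><path d="M365 16l-322 0 0 10 2 12-1 23-9 30-14 28 2 43 28-14 34-12 42-7 19 3 15 7 41 34 12 6 75 1 18-4 12-9 13-17 17-33 10-38z"/>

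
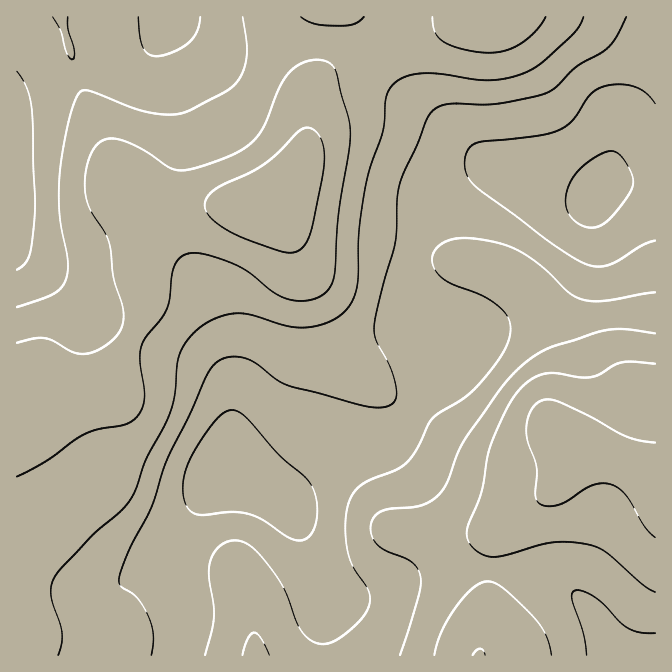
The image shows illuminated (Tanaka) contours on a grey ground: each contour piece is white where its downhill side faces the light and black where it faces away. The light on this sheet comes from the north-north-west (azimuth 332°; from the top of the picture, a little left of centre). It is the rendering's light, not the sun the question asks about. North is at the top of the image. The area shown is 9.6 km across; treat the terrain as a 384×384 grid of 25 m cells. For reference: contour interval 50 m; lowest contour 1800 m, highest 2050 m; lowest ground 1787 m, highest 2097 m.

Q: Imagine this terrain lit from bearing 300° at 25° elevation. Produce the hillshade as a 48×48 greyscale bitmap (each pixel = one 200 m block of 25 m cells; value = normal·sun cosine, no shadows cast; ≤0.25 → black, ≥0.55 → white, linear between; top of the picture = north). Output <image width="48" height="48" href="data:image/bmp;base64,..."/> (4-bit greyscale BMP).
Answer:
<image width="48" height="48" href="data:image/bmp;base64,Qk32BAAAAAAAAHYAAAAoAAAAMAAAADAAAAABAAQAAAAAAIAEAAATCwAAEwsAABAAAAAAAAAAAAAAABEREQAiIiIAMzMzAERERABVVVUAZmZmAHd3dwCIiIgAmZmZAKqqqgC7u7sAzMzMAN3d3QDu7u4A////AIh3Z4iHeJrNyoZ4mru7zN7cqHd2ZWZ3dnd2Z4iIeJrNyoZomru8zN7cuYd2ZmeId2Z2d4mIeJrMynZnmru8zN3duYh3ZniZh2Zmd4mYeJq8ynZniau8zM3duoh3d4mamGZmZ4iYeJq8uXZnmaqrvMzMuoh3d4mamWVVVniIiJrMqHZ4mqqqq7u7qYd3eImZmWZVVWeIiJvMqHeJq7qpmqu6mYdmeImZmXdmVVZ3iJvcqHeJvMupiaqqmHZmZ4mZmYd2ZURWeJvMuXiavNy5iZqqmYdlZniaqYiHdlRFZ5rMuYiave7Kmau7qph2ZmeaqoiIh1QzRom7upmave7bqrvMu6mHZmeKqnd4iGUyJGiaqpmavN7cu7zMzLqod2eJqnd4iHYyE1eJmZmavM3Mu8zd3Muph3eJmXd3iIdSEkZ4mZmZqru7u8zd3MuqmIiJmXd3eIdTESV4iZmZmaqqu8zd3cuqmYiJmYd3d3djEBRniZmZiZmaq7ze7tupmYiJmYiHd3dkIAJXiamZiIiZmrze/+y5mZiJmYiId3dkIQJGiamZiIiIiavO//7KmZmZmYiIiIh1MhI2iZmYiIiIiJrN///bmZmZmYiImYh2QyI2iZmIiIiIiJq97//8qZmZmYiJmZh2VDNGeZmIiIiId4m87//9uqqqqpmJmpmGVERGeJmIiIiId3irzv/+y7u6qqmZmqmGVERWeIiIeIiHd3iavN7+y8y7qqqZmqqXVERWd4iHdnd3d3iaq8zdy8zLqrupmqqYZERWZ3d2VVVnd4iJqqu8u7zLqsy6qqqodVVmd4d2VDRGeIiImZqqqru7uszLuqqpdmZniIh2VDI1aIiImZmZmau7u8zMu7qZd2Z3iZmGVDI1aImIiJmIiJq7u8zMy7qYd2d4iZmHVDM1eJmZmZmIiJq8u8zMy7qod3d4iJiGVDNFeJmZmZmIiJrMu8zMu7qYh3eIiIh2UzNGeJmqqZmIiJvMy8zcu6qYiIiIiHdlQyNGeJmqqZmIiJvMy93du6mYiZmZmIdlMyNFeJmZmZiHeJq8y93ty6mIiau7qpdkMiI1eIiZmYh3d4m7u93u3KmIirzMy6l1MiI0Z4iIiIh3Z4mqqs3u3LmIibzd3cuGMiI0Vnd4iIh2Zniaqc3u7bqYiazd7u2nUyI0VWZ3iIh2ZmeZmcze7bqYiavM3u7JZCM0RVZneIh3ZWeJmczd3bqZmZq7ze7adTNERVVmd3d3ZVaJqszN3LqZmaqrvN7bhlRFVVVmd3d3ZVZ5qszMy7qZqqqqvN3Lh2VVVVVmZmZmZUV5qrzLuqmaqqqqvN3Kh2ZVVVZmZVVVVEVomru6qYiaq7u7vN3Kl2ZVVmZmZUREREVnibu6mHeJq7u7vMzKmHZmZmZmZVREREVWeKqph3d4qru7u8y6mYdmZ3d3dlQzM0VWd6qph3Z4mqu7u7uqmYh3eIiHd2VDM0VWd6qZh3Z3iaq8y7qpmYh3iaqYh3ZUM0RWd5mZh3Z3iZq8y7qpiIh3iauoh3dlQ0RWdw=="/>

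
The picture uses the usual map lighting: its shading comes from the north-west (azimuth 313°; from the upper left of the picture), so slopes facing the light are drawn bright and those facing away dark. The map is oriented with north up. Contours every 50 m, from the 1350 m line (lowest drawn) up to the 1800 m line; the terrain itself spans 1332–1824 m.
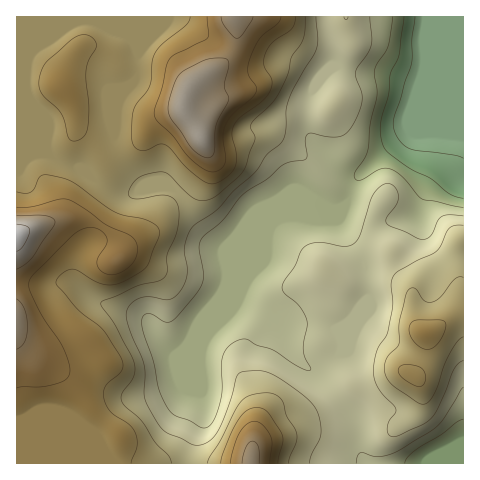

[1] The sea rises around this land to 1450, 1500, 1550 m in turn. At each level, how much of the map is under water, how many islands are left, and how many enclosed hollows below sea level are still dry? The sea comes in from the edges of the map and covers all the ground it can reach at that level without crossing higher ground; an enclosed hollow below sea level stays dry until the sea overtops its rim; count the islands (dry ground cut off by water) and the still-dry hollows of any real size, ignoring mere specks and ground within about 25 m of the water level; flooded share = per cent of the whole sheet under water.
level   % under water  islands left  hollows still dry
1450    8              0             0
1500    26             0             0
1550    45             0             0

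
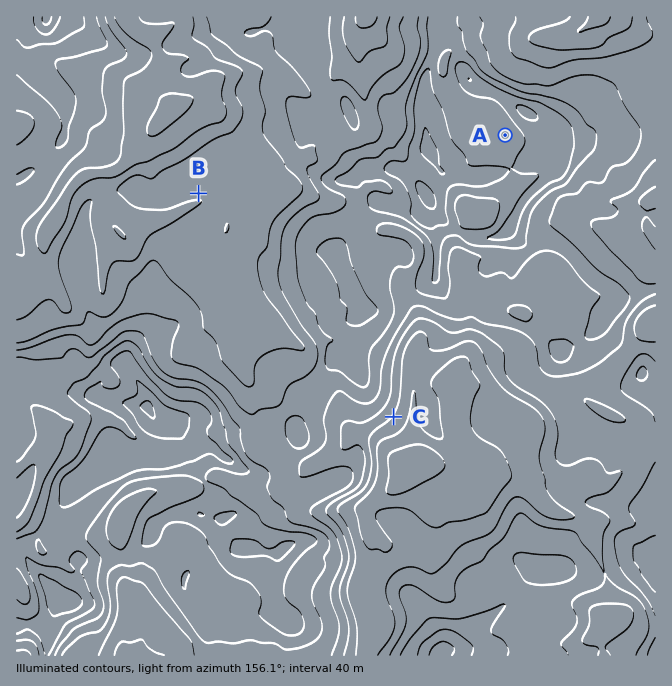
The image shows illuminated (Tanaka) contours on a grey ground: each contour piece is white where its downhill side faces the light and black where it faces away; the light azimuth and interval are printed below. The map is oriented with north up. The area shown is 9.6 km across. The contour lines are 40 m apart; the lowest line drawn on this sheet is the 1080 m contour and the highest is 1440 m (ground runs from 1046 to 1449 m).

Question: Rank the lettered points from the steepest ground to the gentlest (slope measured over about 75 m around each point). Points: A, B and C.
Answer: C B A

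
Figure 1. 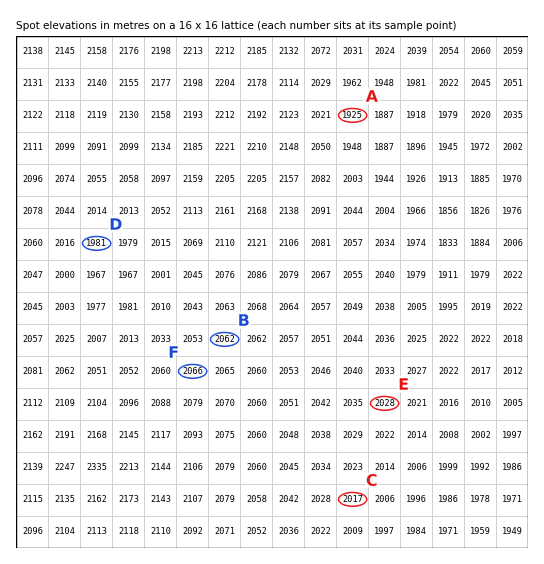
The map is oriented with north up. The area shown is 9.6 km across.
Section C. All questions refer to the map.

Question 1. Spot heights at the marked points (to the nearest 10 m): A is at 1930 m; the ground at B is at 2060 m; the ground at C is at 2020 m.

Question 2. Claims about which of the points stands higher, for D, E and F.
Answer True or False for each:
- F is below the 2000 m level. False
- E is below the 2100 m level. True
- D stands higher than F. False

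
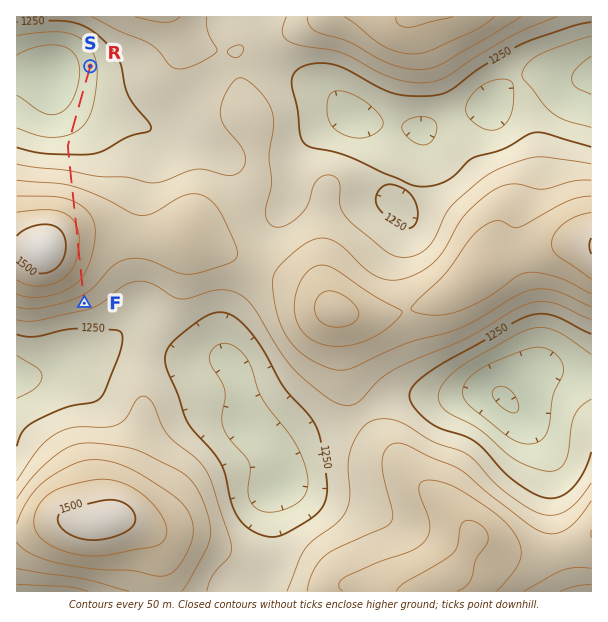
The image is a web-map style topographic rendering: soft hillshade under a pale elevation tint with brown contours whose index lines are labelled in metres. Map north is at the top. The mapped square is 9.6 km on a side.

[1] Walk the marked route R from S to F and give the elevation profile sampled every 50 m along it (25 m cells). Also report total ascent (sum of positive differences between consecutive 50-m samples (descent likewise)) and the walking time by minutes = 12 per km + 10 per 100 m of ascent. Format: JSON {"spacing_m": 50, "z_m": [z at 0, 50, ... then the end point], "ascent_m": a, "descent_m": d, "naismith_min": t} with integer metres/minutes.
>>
{"spacing_m": 50, "z_m": [1181, 1178, 1176, 1174, 1172, 1171, 1170, 1169, 1168, 1168, 1168, 1168, 1169, 1170, 1171, 1172, 1174, 1176, 1178, 1181, 1185, 1188, 1193, 1198, 1203, 1209, 1215, 1222, 1230, 1238, 1246, 1255, 1263, 1272, 1281, 1291, 1300, 1310, 1320, 1330, 1340, 1350, 1360, 1370, 1380, 1389, 1399, 1407, 1416, 1423, 1430, 1437, 1442, 1447, 1450, 1453, 1455, 1456, 1457, 1456, 1455, 1453, 1451, 1448, 1444, 1440, 1436, 1431, 1425, 1419, 1413, 1406, 1398, 1390, 1382, 1373, 1364, 1355, 1345, 1335, 1325, 1322], "ascent_m": 289, "descent_m": 148, "naismith_min": 77}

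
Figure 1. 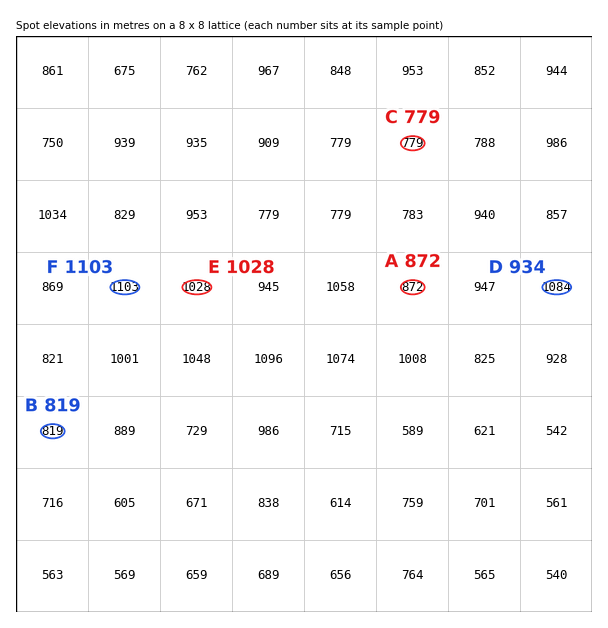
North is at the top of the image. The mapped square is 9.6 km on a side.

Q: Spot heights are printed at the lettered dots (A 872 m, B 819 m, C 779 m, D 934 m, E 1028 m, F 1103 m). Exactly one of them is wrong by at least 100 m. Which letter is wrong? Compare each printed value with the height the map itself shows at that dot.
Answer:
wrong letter D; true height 1084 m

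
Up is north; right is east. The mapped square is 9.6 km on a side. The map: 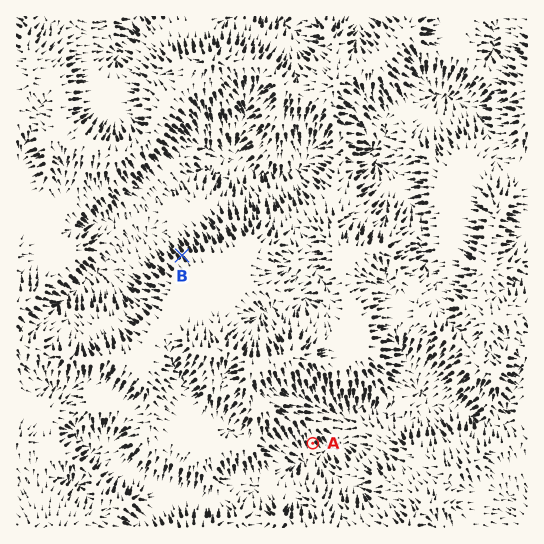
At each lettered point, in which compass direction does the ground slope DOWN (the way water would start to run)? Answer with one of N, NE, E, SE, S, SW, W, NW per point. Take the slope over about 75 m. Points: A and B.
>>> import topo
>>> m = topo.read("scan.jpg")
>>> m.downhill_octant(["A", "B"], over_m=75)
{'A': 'SE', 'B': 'NW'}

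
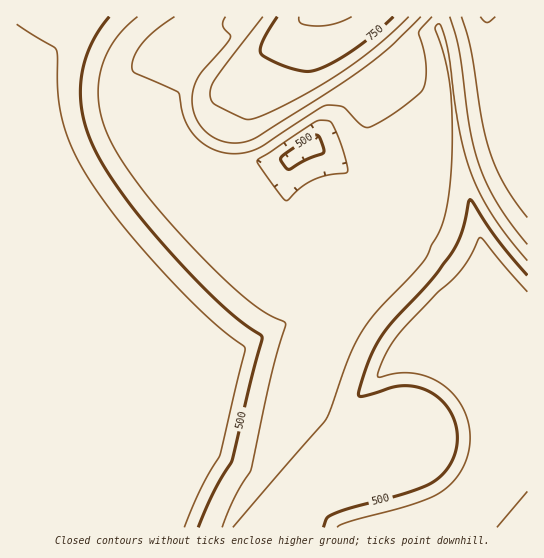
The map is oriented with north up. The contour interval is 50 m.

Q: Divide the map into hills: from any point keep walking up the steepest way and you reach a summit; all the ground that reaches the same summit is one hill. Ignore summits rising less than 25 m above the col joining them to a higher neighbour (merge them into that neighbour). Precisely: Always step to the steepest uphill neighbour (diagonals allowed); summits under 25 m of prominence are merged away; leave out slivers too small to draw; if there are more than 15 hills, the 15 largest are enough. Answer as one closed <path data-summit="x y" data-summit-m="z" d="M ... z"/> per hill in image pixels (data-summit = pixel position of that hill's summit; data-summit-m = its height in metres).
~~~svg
<path data-summit="318 17" data-summit-m="811" d="M439 16l-423 1 1 511 511-1 0-196-28-30-11-16-6-38-24-94-8-76-7-34-5-13z"/><path data-summit="486 17" data-summit-m="703" d="M527 16l-86 0-2 9 10 42 10 86 24 94 6 38 11 16 27 30z"/>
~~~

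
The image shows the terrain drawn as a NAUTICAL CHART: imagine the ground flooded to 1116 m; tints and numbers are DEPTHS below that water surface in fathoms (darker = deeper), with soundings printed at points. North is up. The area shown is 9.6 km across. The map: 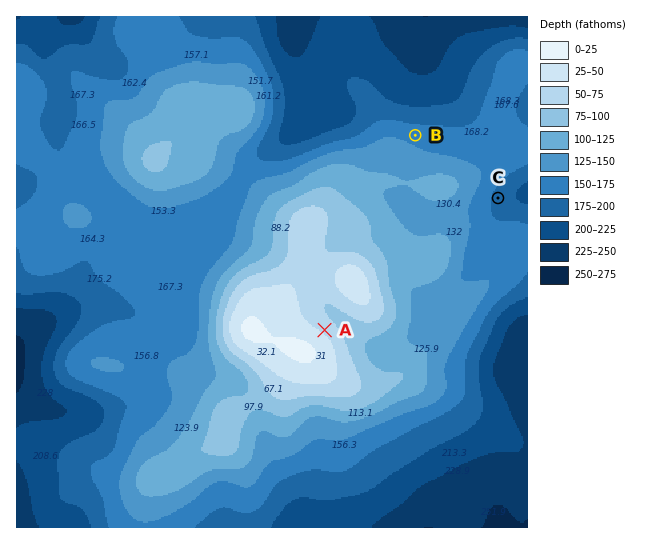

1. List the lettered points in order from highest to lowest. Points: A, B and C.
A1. A B C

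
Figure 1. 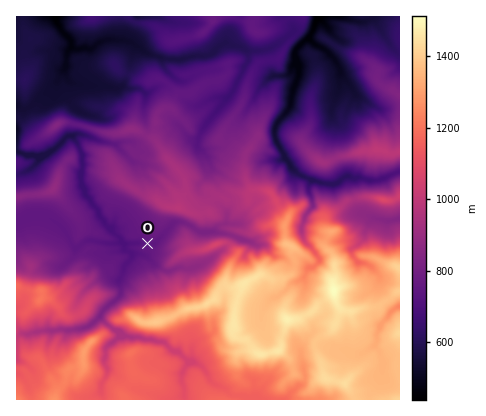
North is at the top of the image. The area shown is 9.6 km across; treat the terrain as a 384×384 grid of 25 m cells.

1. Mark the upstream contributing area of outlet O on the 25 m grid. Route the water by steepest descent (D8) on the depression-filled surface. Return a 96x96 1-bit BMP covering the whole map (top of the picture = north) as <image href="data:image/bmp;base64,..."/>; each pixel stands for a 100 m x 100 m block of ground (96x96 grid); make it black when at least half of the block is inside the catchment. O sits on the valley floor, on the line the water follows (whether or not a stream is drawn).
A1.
<image width="96" height="96" href="data:image/bmp;base64,Qk2+BAAAAAAAAD4AAAAoAAAAYAAAAGAAAAABAAEAAAAAAIAEAAATCwAAEwsAAAIAAAAAAAAA////AAAAAAAAAAAAAAAAAAAAAAAAAAAAAAAAAAAAAAAAAAAAAAAAAAAAAAAAAAAAAAAAAAAAAAAAAAAAAAAAAAAAAAAAAAAAAAAAAAAAAAAAAAAAAAAAAAAAAAAAAAAAAAAAAAAAAAAAAAAAAAAAAAAAAAAAAAAAAAAAAAAAAAAAAAAAAAAAAAAAAAAAAAAAAAAAAAAAAAAAAAAAAAAAAAAAAAAAAAAAAAAAAAAAAAAAAAAAAAAAAAAAAAAAAAAAAAAAAAAAAAAAAAAAAAAAAAAAAAAAAAAAAAAAAAAAAAAAAAAAAAAAAAAAAAAAAAAAAAAAAAAAAAAAAAAAAAAAAAAAAAAAAAAAAAAAAAAAAAAAAAAAAAAAAAAAAAAAAAAAAAAAAAAAAAAAAAAAAAAAAAAAAAAAAAAAAAAAAAAAAAAAAAAAAAAAAAAAAAAAAAAAAAAAAAAAAAAAAAAAAAAHgAAAAAAAAAAAAAAPwAAAAAAAAAAAAAAP8eAAAAAAAAAAAAAH//gAAAAAAAAAAAAH//gAAAAAAAAAAAAH//wAAAAAAAAAAAAD//wAAAAAAAAAAAAB//gAAAAAAAAAAIAB//gAAAAAAAAAf/4B//gAAAAAAAAAf/+D//gAAAAAAAAAf////+AAAAAAAAAAP////+AAAAAAAAAAP////+AAAAAAAAAAH////+AAAAAAAAAAD////+AAAAAAAAAAD/////AAAAAAAAAAD/////AAAAAAAAAAD////+AAAAAAAAAAD8D//8AAAAAAAAAAAAD//8AAAAAAAAAAAAB//4AAAAAAAAAAAAAwP4AAAAAAAAAAAAAAPwAAAAAAAAAAAAAAHAAAAAAAAAAAAAAAAAAAAAAAAAAAAAAAAAAAAAAAAAAAAAAAAAAAAAAAAAAAAAAAAAAAAAAAAAAAAAAAAAAAAAAAAAAAAAAAAAAAAAAAAAAAAAAAAAAAAAAAAAAAAAAAAAAAAAAAAAAAAAAAAAAAAAAAAAAAAAAAAAAAAAAAAAAAAAAAAAAAAAAAAAAAAAAAAAAAAAAAAAAAAAAAAAAAAAAAAAAAAAAAAAAAAAAAAAAAAAAAAAAAAAAAAAAAAAAAAAAAAAAAAAAAAAAAAAAAAAAAAAAAAAAAAAAAAAAAAAAAAAAAAAAAAAAAAAAAAAAAAAAAAAAAAAAAAAAAAAAAAAAAAAAAAAAAAAAAAAAAAAAAAAAAAAAAAAAAAAAAAAAAAAAAAAAAAAAAAAAAAAAAAAAAAAAAAAAAAAAAAAAAAAAAAAAAAAAAAAAAAAAAAAAAAAAAAAAAAAAAAAAAAAAAAAAAAAAAAAAAAAAAAAAAAAAAAAAAAAAAAAAAAAAAAAAAAAAAAAAAAAAAAAAAAAAAAAAAAAAAAAAAAAAAAAAAAAAAAAAAAAAAAAAAAAAAAAAAAAAAAAAAAAAAAAAAAAAAAAAAAAAAAAAAAAAAAAAAAAAAAAAAAAAAAAAAAAAAAAAAAAAAAAAAAAAAAAAAAAAAAAAAAAAAAAAAAAAAAAAAAAAAAAAAAAAAAAA="/>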